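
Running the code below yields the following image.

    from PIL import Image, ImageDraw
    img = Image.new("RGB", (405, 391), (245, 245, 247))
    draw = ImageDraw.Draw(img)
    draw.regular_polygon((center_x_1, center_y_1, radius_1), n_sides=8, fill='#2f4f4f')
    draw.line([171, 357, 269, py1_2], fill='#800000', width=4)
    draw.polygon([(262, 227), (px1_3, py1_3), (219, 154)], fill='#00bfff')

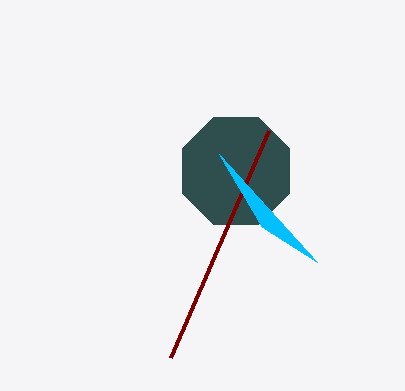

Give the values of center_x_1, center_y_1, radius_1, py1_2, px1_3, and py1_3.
center_x_1 = 236
center_y_1 = 171
radius_1 = 58
py1_2 = 130
px1_3 = 317
py1_3 = 262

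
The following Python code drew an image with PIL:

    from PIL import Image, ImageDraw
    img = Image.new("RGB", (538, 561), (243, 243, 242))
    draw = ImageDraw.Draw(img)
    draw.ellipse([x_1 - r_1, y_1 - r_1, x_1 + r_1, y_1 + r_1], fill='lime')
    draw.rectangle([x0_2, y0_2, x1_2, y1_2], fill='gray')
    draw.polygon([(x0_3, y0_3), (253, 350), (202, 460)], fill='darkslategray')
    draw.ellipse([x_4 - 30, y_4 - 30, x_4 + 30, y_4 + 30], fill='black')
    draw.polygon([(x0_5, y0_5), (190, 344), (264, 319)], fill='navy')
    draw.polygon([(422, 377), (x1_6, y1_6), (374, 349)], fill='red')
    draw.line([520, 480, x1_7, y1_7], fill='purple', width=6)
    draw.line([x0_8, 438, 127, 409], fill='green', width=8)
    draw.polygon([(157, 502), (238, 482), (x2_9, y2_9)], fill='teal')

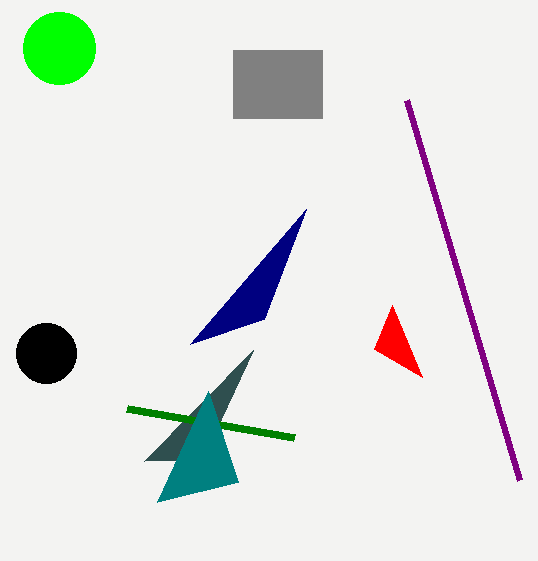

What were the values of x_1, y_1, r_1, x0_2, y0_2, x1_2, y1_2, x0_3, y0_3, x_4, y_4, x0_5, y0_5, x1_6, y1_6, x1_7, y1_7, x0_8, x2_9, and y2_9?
x_1 = 59, y_1 = 48, r_1 = 36, x0_2 = 233, y0_2 = 50, x1_2 = 322, y1_2 = 118, x0_3 = 144, y0_3 = 461, x_4 = 46, y_4 = 353, x0_5 = 306, y0_5 = 209, x1_6 = 392, y1_6 = 305, x1_7 = 407, y1_7 = 100, x0_8 = 294, x2_9 = 208, y2_9 = 391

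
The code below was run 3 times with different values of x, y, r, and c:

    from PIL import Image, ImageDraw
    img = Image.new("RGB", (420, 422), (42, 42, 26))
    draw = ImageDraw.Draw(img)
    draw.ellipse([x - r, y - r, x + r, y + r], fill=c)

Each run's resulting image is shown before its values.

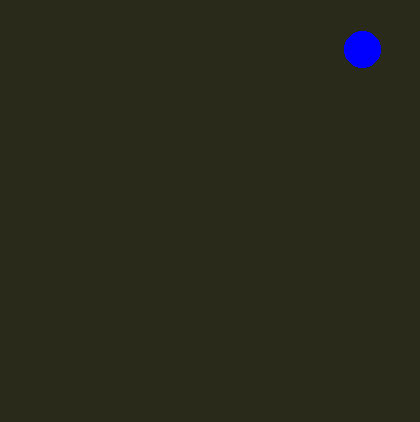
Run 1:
x = 362; y = 49; r = 18; c = 'blue'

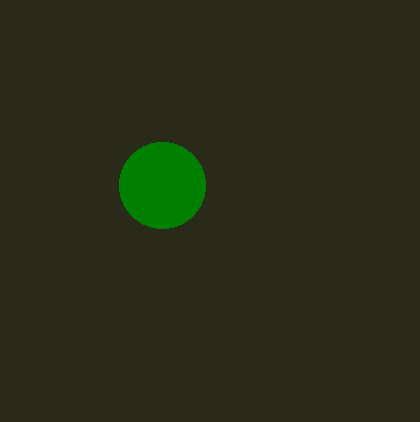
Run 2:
x = 162, y = 185, r = 43, c = 'green'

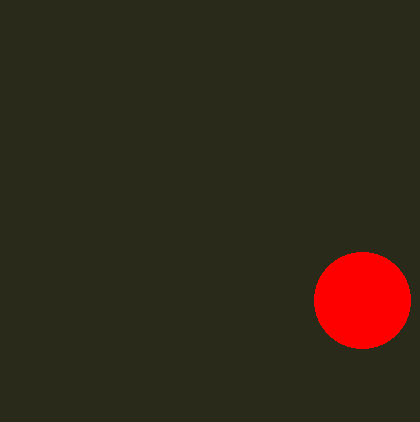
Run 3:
x = 362; y = 300; r = 48; c = 'red'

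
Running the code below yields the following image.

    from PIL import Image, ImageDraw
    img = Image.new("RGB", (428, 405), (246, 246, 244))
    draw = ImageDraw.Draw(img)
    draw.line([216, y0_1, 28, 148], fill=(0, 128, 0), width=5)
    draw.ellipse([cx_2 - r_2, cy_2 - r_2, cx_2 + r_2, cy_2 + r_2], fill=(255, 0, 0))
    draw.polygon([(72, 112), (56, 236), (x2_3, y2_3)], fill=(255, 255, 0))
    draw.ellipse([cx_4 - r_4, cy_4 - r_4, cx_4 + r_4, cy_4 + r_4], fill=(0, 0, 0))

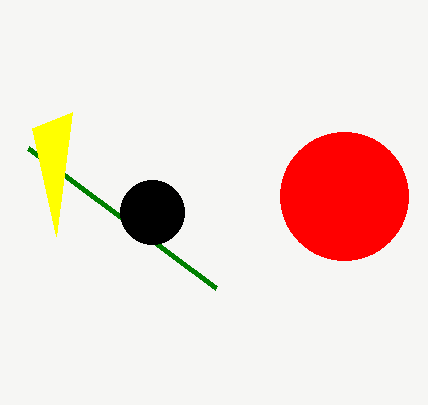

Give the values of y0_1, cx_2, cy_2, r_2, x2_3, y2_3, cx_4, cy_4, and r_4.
y0_1 = 288; cx_2 = 344; cy_2 = 196; r_2 = 64; x2_3 = 32; y2_3 = 128; cx_4 = 152; cy_4 = 212; r_4 = 32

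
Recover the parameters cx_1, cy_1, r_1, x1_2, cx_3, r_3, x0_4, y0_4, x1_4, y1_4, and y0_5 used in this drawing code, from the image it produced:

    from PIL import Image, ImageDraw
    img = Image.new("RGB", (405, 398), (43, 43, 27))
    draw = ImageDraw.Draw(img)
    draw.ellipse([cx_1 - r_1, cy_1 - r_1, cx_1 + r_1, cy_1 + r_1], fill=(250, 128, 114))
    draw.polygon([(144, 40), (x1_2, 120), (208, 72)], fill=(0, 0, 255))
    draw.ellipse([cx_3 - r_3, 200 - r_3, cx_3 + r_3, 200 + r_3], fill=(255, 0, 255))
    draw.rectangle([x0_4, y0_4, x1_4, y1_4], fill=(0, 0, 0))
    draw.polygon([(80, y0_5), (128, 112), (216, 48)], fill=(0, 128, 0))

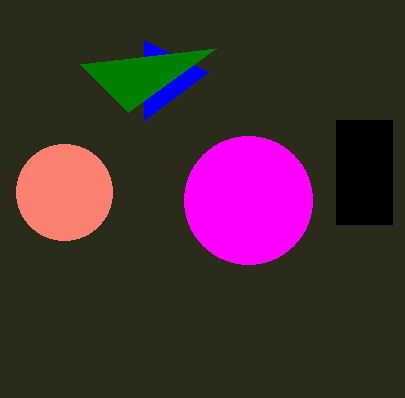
cx_1 = 64
cy_1 = 192
r_1 = 48
x1_2 = 144
cx_3 = 248
r_3 = 64
x0_4 = 336
y0_4 = 120
x1_4 = 392
y1_4 = 224
y0_5 = 64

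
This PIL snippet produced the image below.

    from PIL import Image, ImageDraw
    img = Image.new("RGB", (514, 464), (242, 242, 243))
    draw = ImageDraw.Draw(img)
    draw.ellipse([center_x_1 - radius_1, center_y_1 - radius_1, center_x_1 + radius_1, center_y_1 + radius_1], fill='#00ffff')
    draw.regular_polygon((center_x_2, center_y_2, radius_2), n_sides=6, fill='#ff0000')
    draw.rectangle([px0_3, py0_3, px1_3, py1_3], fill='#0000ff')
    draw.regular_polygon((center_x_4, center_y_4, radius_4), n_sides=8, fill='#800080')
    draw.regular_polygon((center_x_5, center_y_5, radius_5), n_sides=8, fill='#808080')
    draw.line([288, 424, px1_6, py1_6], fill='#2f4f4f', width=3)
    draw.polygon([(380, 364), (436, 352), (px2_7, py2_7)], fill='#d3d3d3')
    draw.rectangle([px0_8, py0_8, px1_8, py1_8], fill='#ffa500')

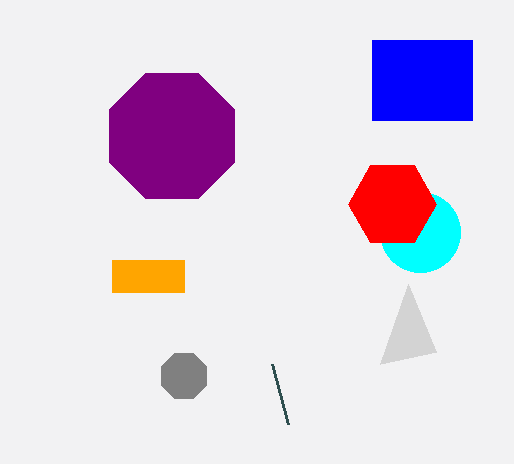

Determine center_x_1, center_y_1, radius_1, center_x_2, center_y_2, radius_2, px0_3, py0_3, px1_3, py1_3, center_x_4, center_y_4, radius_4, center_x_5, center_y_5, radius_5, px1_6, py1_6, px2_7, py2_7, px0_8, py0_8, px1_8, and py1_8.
center_x_1 = 420
center_y_1 = 232
radius_1 = 40
center_x_2 = 392
center_y_2 = 204
radius_2 = 44
px0_3 = 372
py0_3 = 40
px1_3 = 472
py1_3 = 120
center_x_4 = 172
center_y_4 = 136
radius_4 = 68
center_x_5 = 184
center_y_5 = 376
radius_5 = 24
px1_6 = 272
py1_6 = 364
px2_7 = 408
py2_7 = 284
px0_8 = 112
py0_8 = 260
px1_8 = 184
py1_8 = 292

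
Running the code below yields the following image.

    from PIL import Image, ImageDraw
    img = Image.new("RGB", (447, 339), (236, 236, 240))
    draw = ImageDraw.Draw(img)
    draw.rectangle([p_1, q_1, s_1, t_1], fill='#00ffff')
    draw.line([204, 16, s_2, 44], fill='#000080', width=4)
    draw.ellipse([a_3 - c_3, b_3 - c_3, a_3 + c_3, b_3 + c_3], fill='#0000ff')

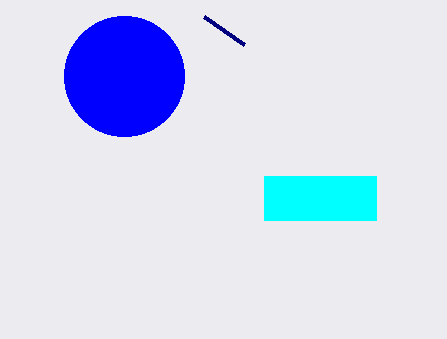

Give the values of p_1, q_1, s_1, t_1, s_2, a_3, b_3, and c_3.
p_1 = 264; q_1 = 176; s_1 = 376; t_1 = 220; s_2 = 244; a_3 = 124; b_3 = 76; c_3 = 60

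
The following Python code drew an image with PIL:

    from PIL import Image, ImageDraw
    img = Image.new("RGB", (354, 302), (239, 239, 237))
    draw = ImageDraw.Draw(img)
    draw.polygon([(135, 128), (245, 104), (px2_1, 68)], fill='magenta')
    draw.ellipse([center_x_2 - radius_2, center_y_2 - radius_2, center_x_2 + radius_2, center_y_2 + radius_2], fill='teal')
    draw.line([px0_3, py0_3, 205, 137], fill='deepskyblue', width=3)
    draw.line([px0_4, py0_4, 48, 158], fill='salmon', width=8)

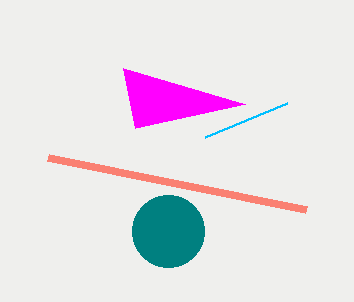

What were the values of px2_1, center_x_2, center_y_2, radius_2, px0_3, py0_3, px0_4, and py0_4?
px2_1 = 123
center_x_2 = 168
center_y_2 = 231
radius_2 = 36
px0_3 = 287
py0_3 = 103
px0_4 = 306
py0_4 = 210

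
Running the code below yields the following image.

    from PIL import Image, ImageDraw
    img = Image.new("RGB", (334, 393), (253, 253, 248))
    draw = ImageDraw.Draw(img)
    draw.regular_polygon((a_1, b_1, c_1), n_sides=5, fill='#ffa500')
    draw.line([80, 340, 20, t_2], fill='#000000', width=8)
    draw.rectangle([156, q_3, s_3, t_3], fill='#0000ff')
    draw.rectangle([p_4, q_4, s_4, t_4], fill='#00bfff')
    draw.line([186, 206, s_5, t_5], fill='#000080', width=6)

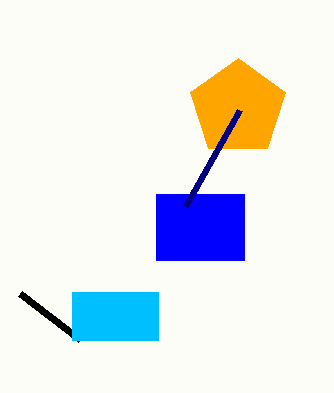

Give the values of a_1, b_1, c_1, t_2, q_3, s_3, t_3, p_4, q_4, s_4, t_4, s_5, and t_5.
a_1 = 238; b_1 = 108; c_1 = 50; t_2 = 294; q_3 = 194; s_3 = 244; t_3 = 260; p_4 = 72; q_4 = 292; s_4 = 158; t_4 = 340; s_5 = 240; t_5 = 110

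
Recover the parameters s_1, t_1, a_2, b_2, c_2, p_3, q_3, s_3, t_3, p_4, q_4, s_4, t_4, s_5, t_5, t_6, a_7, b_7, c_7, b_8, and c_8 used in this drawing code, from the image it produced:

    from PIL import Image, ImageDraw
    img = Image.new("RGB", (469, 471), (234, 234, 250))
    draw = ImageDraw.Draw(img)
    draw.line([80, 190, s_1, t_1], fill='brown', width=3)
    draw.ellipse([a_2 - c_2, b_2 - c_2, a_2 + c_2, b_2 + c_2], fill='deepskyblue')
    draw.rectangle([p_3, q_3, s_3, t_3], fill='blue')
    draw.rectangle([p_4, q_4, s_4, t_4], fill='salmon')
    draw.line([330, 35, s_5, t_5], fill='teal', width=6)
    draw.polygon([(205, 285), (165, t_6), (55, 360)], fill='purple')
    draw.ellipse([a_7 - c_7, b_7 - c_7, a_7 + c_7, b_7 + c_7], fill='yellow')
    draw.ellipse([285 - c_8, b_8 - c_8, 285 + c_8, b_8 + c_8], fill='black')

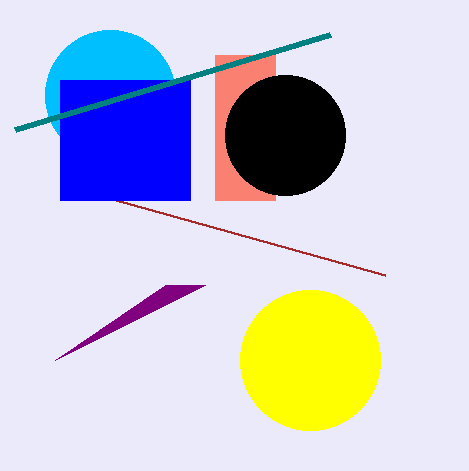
s_1 = 385
t_1 = 275
a_2 = 110
b_2 = 95
c_2 = 65
p_3 = 60
q_3 = 80
s_3 = 190
t_3 = 200
p_4 = 215
q_4 = 55
s_4 = 275
t_4 = 200
s_5 = 15
t_5 = 130
t_6 = 285
a_7 = 310
b_7 = 360
c_7 = 70
b_8 = 135
c_8 = 60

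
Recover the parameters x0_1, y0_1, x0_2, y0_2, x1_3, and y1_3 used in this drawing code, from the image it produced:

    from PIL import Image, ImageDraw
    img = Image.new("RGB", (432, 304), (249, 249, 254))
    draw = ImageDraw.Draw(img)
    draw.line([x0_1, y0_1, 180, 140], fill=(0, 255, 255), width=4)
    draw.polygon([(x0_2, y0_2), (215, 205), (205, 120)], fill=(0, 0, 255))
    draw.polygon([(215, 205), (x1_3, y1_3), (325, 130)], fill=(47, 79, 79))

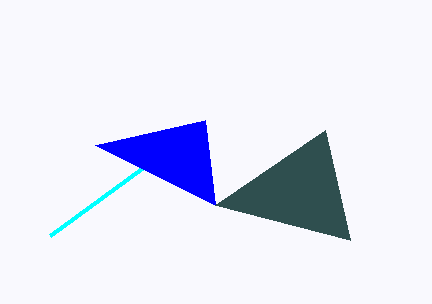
x0_1 = 50, y0_1 = 235, x0_2 = 95, y0_2 = 145, x1_3 = 350, y1_3 = 240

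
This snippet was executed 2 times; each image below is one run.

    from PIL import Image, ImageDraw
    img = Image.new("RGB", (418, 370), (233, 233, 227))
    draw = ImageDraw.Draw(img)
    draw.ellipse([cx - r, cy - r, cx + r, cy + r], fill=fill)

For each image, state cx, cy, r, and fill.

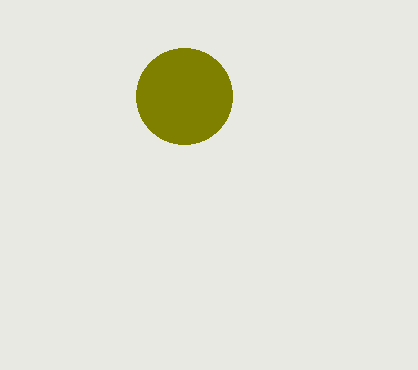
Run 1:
cx = 184; cy = 96; r = 48; fill = 'olive'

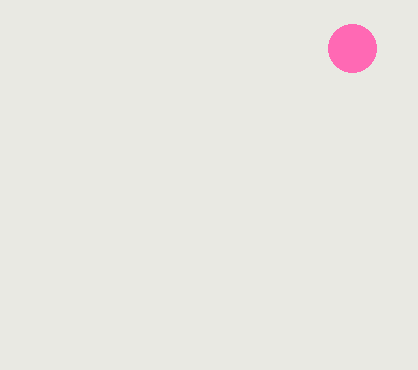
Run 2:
cx = 352
cy = 48
r = 24
fill = 'hotpink'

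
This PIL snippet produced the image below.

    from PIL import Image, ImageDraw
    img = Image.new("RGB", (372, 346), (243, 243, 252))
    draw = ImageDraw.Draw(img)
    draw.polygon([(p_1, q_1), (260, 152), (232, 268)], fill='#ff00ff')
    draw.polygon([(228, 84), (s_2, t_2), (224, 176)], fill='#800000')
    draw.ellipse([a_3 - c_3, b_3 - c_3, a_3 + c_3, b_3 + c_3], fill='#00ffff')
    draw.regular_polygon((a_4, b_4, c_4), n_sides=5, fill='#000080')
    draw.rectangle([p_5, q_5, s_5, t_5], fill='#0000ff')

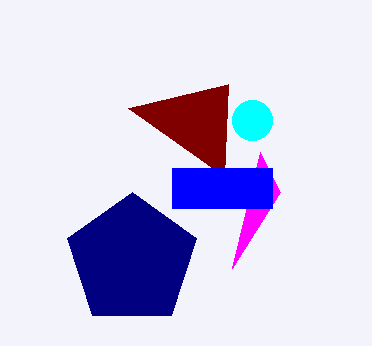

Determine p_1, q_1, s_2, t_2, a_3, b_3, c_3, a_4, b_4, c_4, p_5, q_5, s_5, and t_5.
p_1 = 280
q_1 = 192
s_2 = 128
t_2 = 108
a_3 = 252
b_3 = 120
c_3 = 20
a_4 = 132
b_4 = 260
c_4 = 68
p_5 = 172
q_5 = 168
s_5 = 272
t_5 = 208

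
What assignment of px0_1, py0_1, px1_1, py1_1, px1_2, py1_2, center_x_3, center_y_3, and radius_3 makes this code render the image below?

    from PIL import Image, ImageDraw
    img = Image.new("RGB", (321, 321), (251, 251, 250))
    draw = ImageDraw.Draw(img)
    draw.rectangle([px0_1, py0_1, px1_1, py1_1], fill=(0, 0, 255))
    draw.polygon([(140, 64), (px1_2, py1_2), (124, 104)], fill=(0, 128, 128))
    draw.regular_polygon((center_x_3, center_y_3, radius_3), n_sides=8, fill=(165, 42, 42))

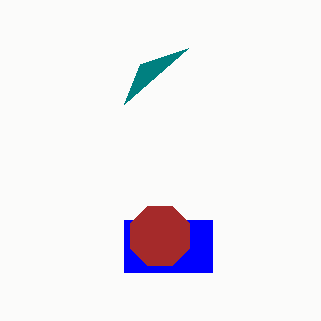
px0_1 = 124; py0_1 = 220; px1_1 = 212; py1_1 = 272; px1_2 = 188; py1_2 = 48; center_x_3 = 160; center_y_3 = 236; radius_3 = 32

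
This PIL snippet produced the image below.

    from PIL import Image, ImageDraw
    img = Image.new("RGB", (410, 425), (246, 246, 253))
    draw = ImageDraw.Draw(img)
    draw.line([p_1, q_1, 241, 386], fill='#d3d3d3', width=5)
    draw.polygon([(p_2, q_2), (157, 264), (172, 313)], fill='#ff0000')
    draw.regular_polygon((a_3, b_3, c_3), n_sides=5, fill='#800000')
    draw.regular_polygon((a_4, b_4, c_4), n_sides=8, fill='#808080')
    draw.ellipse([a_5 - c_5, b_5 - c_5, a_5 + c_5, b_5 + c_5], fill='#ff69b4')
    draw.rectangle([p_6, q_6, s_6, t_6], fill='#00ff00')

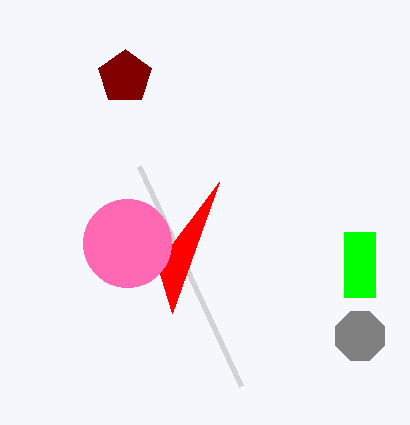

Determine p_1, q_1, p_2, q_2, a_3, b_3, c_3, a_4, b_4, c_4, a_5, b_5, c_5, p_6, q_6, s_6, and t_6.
p_1 = 139
q_1 = 166
p_2 = 219
q_2 = 182
a_3 = 125
b_3 = 77
c_3 = 28
a_4 = 360
b_4 = 336
c_4 = 26
a_5 = 127
b_5 = 243
c_5 = 44
p_6 = 344
q_6 = 232
s_6 = 375
t_6 = 297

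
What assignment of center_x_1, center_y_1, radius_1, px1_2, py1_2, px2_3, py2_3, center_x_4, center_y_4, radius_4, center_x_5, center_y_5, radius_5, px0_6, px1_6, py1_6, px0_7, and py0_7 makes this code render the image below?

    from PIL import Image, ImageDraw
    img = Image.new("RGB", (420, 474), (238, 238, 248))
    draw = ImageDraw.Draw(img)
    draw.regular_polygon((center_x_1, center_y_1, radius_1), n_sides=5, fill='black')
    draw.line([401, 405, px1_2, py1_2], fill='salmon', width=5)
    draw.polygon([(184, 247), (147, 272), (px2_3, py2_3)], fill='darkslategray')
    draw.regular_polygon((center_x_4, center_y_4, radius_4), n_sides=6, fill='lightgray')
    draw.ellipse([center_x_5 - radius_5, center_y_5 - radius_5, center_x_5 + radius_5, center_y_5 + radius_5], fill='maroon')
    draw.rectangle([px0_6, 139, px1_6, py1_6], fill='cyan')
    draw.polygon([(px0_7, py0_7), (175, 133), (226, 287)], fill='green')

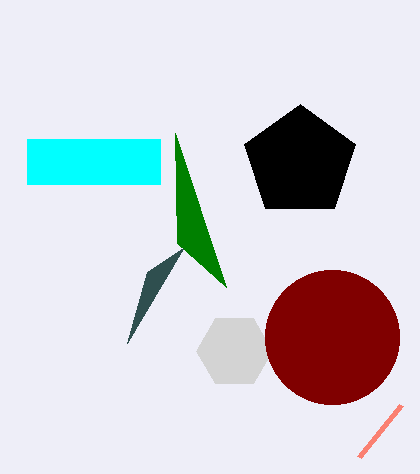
center_x_1 = 300; center_y_1 = 162; radius_1 = 58; px1_2 = 359; py1_2 = 457; px2_3 = 127; py2_3 = 343; center_x_4 = 234; center_y_4 = 351; radius_4 = 38; center_x_5 = 332; center_y_5 = 337; radius_5 = 67; px0_6 = 27; px1_6 = 160; py1_6 = 184; px0_7 = 177; py0_7 = 243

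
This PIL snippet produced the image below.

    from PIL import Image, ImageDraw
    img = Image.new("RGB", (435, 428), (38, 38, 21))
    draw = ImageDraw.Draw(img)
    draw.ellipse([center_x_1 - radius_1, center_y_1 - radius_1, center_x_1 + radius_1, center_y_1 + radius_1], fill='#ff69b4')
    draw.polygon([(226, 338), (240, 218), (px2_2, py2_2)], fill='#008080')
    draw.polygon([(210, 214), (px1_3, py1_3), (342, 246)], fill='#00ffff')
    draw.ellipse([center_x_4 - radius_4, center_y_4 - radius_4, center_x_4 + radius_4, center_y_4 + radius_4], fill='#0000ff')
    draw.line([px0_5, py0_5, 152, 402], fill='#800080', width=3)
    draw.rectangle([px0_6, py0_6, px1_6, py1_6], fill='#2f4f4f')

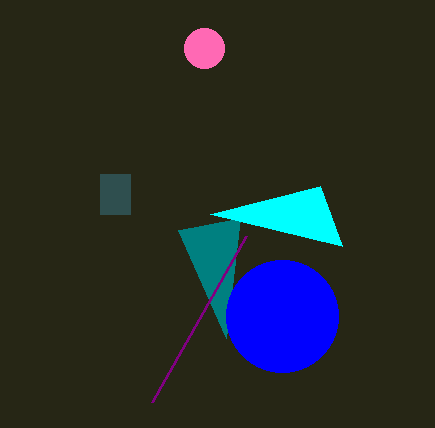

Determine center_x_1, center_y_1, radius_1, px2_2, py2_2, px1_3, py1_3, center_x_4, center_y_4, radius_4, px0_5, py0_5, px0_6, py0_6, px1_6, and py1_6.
center_x_1 = 204; center_y_1 = 48; radius_1 = 20; px2_2 = 178; py2_2 = 230; px1_3 = 320; py1_3 = 186; center_x_4 = 282; center_y_4 = 316; radius_4 = 56; px0_5 = 246; py0_5 = 236; px0_6 = 100; py0_6 = 174; px1_6 = 130; py1_6 = 214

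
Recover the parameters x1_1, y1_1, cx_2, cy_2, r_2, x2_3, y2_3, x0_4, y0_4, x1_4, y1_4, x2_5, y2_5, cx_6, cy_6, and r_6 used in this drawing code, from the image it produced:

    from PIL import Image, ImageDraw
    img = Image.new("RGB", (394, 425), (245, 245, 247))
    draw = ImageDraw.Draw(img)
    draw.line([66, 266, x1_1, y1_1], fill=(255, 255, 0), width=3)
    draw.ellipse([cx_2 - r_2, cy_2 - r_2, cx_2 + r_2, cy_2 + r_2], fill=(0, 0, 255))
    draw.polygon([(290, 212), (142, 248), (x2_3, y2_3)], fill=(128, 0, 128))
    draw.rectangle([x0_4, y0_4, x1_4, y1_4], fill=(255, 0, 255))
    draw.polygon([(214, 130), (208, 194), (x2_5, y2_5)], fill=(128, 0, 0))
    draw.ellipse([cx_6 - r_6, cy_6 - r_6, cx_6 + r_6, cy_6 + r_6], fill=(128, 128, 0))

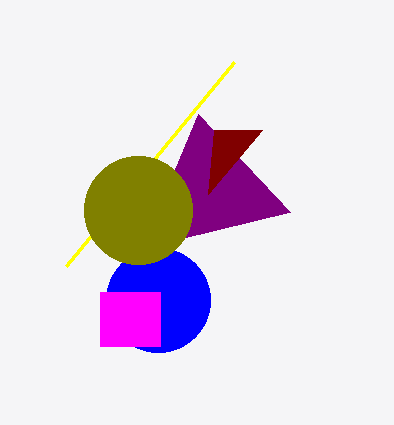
x1_1 = 234; y1_1 = 62; cx_2 = 158; cy_2 = 300; r_2 = 52; x2_3 = 198; y2_3 = 114; x0_4 = 100; y0_4 = 292; x1_4 = 160; y1_4 = 346; x2_5 = 262; y2_5 = 130; cx_6 = 138; cy_6 = 210; r_6 = 54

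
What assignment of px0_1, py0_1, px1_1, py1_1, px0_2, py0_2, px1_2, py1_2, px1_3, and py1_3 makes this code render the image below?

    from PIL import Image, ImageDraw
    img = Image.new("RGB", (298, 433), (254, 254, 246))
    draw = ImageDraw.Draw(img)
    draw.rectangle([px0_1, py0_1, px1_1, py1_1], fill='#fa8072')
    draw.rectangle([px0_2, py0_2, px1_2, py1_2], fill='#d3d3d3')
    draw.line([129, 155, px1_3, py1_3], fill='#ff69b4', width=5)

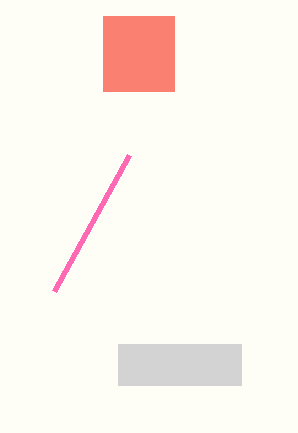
px0_1 = 103
py0_1 = 16
px1_1 = 174
py1_1 = 91
px0_2 = 118
py0_2 = 344
px1_2 = 241
py1_2 = 385
px1_3 = 54
py1_3 = 291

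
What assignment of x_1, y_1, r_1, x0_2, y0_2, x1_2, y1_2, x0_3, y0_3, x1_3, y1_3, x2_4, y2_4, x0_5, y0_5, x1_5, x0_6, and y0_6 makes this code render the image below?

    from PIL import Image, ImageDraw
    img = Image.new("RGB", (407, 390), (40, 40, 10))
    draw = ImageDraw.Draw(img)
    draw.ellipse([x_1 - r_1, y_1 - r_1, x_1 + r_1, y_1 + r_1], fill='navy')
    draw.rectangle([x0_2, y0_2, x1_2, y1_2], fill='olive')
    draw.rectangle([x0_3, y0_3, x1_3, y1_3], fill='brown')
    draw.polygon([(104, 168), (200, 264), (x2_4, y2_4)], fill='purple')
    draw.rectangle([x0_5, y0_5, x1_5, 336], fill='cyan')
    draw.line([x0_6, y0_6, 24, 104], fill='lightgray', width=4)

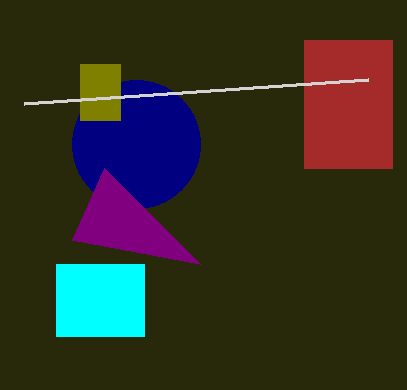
x_1 = 136, y_1 = 144, r_1 = 64, x0_2 = 80, y0_2 = 64, x1_2 = 120, y1_2 = 120, x0_3 = 304, y0_3 = 40, x1_3 = 392, y1_3 = 168, x2_4 = 72, y2_4 = 240, x0_5 = 56, y0_5 = 264, x1_5 = 144, x0_6 = 368, y0_6 = 80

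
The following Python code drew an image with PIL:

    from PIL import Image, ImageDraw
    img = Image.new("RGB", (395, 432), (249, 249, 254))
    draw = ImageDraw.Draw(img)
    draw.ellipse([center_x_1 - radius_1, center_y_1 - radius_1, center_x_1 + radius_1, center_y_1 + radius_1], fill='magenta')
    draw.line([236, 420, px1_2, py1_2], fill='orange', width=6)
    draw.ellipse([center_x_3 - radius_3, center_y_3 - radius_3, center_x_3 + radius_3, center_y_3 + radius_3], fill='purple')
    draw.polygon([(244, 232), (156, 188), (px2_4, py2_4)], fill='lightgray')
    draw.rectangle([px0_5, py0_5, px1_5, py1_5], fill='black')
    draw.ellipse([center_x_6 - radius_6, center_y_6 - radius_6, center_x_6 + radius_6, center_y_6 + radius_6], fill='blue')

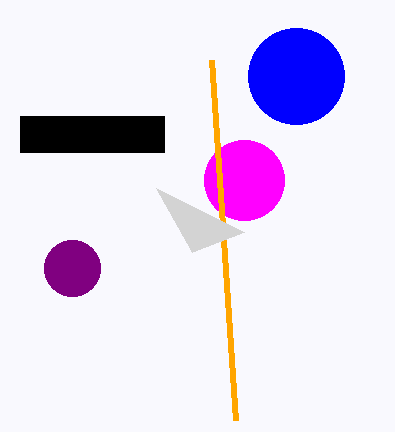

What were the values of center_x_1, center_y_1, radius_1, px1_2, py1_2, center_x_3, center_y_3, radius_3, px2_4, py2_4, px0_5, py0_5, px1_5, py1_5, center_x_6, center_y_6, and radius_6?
center_x_1 = 244; center_y_1 = 180; radius_1 = 40; px1_2 = 212; py1_2 = 60; center_x_3 = 72; center_y_3 = 268; radius_3 = 28; px2_4 = 192; py2_4 = 252; px0_5 = 20; py0_5 = 116; px1_5 = 164; py1_5 = 152; center_x_6 = 296; center_y_6 = 76; radius_6 = 48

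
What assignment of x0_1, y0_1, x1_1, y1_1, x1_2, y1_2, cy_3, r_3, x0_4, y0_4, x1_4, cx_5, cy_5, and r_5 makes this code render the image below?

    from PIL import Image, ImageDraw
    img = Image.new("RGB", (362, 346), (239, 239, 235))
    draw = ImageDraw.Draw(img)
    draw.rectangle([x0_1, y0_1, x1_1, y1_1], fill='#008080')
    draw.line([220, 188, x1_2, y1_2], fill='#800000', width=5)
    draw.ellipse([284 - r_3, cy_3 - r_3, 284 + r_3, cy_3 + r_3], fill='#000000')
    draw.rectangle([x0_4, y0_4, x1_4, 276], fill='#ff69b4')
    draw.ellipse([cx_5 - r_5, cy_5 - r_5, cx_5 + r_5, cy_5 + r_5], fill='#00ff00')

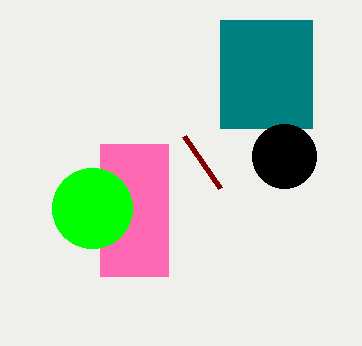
x0_1 = 220; y0_1 = 20; x1_1 = 312; y1_1 = 128; x1_2 = 184; y1_2 = 136; cy_3 = 156; r_3 = 32; x0_4 = 100; y0_4 = 144; x1_4 = 168; cx_5 = 92; cy_5 = 208; r_5 = 40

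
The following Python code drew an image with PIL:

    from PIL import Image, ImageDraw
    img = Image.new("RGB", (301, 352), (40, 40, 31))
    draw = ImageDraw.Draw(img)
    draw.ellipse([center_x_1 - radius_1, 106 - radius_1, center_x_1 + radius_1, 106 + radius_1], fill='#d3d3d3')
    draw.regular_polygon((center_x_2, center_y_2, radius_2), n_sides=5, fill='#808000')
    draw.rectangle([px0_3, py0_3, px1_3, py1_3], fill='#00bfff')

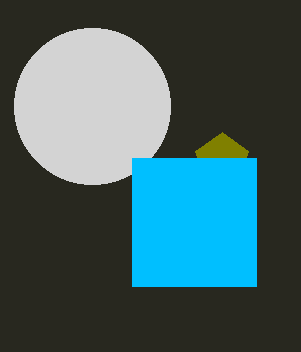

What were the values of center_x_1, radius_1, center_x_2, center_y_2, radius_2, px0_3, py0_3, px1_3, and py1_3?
center_x_1 = 92
radius_1 = 78
center_x_2 = 222
center_y_2 = 160
radius_2 = 28
px0_3 = 132
py0_3 = 158
px1_3 = 256
py1_3 = 286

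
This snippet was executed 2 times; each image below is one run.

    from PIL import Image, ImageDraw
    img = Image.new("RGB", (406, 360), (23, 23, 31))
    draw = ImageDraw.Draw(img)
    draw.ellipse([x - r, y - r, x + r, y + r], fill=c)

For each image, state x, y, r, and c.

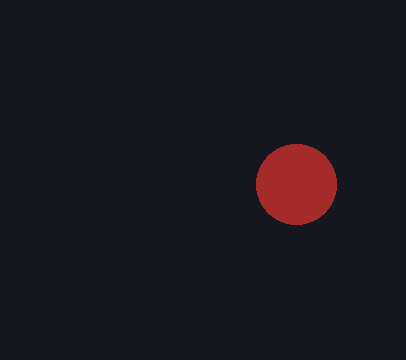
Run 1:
x = 296
y = 184
r = 40
c = 'brown'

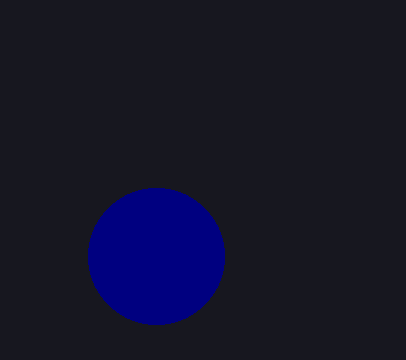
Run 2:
x = 156; y = 256; r = 68; c = 'navy'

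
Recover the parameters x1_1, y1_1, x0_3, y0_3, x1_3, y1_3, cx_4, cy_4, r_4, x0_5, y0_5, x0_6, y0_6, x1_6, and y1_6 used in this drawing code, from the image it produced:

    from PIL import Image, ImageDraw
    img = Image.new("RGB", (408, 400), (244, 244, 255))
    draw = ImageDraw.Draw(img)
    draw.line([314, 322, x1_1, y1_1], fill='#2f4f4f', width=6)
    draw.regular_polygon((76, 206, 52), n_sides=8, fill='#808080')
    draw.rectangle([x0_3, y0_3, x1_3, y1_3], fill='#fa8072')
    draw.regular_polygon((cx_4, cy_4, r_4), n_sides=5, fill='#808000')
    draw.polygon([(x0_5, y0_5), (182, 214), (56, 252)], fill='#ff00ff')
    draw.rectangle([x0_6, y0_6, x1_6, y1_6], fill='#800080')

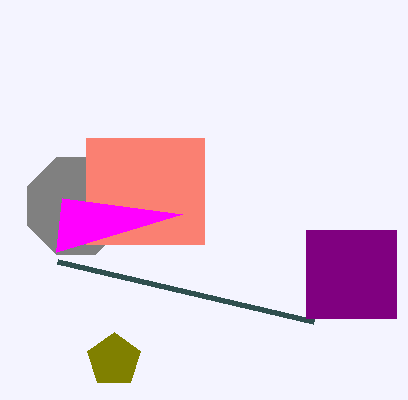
x1_1 = 58
y1_1 = 262
x0_3 = 86
y0_3 = 138
x1_3 = 204
y1_3 = 244
cx_4 = 114
cy_4 = 360
r_4 = 28
x0_5 = 62
y0_5 = 198
x0_6 = 306
y0_6 = 230
x1_6 = 396
y1_6 = 318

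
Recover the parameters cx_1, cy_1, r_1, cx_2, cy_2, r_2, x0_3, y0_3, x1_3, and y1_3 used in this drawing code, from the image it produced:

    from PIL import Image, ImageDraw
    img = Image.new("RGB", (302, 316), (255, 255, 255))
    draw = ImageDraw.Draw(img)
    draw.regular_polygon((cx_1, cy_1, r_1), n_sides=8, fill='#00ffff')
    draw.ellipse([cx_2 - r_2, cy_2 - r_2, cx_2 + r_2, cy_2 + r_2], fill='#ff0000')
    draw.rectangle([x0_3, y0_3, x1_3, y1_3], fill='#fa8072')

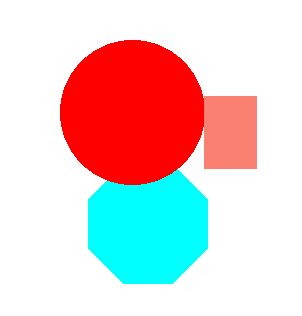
cx_1 = 148, cy_1 = 224, r_1 = 64, cx_2 = 132, cy_2 = 112, r_2 = 72, x0_3 = 204, y0_3 = 96, x1_3 = 256, y1_3 = 168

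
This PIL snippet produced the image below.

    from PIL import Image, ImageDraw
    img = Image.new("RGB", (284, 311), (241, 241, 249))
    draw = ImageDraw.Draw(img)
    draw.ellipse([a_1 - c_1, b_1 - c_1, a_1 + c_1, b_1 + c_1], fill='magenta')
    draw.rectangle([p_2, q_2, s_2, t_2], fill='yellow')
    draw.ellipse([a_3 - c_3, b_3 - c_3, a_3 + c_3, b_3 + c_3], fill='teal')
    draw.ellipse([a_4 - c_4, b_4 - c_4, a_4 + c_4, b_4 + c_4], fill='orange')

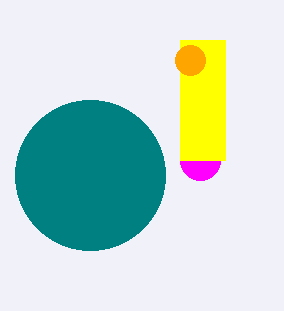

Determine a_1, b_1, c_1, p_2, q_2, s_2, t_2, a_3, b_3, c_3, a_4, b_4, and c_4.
a_1 = 200, b_1 = 160, c_1 = 20, p_2 = 180, q_2 = 40, s_2 = 225, t_2 = 160, a_3 = 90, b_3 = 175, c_3 = 75, a_4 = 190, b_4 = 60, c_4 = 15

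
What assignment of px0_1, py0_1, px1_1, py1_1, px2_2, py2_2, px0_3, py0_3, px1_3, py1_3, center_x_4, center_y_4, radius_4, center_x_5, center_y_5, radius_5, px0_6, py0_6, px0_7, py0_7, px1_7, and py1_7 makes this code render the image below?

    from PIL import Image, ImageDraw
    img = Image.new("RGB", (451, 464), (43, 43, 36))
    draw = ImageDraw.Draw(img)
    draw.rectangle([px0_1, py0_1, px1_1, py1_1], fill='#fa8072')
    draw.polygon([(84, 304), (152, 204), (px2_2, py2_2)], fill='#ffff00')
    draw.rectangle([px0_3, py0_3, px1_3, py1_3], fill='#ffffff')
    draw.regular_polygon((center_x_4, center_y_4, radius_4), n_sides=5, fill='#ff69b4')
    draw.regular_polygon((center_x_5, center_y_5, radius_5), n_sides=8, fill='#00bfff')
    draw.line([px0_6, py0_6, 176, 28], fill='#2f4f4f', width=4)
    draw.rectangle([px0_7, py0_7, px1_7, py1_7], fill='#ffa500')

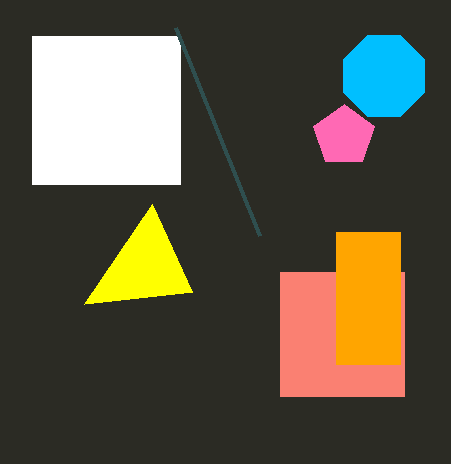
px0_1 = 280; py0_1 = 272; px1_1 = 404; py1_1 = 396; px2_2 = 192; py2_2 = 292; px0_3 = 32; py0_3 = 36; px1_3 = 180; py1_3 = 184; center_x_4 = 344; center_y_4 = 136; radius_4 = 32; center_x_5 = 384; center_y_5 = 76; radius_5 = 44; px0_6 = 260; py0_6 = 236; px0_7 = 336; py0_7 = 232; px1_7 = 400; py1_7 = 364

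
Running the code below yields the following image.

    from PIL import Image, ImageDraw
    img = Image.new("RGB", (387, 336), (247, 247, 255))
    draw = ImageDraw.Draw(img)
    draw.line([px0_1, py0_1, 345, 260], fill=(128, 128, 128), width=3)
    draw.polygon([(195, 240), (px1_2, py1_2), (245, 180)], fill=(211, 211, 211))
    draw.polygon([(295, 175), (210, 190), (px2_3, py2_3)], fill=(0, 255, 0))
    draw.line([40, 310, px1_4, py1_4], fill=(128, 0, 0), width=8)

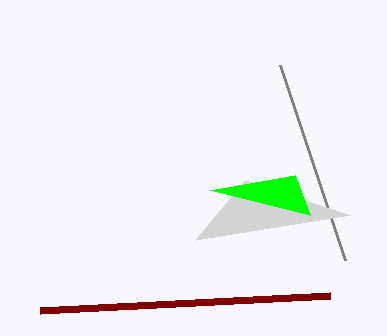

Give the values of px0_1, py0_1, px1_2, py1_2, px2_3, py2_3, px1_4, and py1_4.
px0_1 = 280; py0_1 = 65; px1_2 = 350; py1_2 = 215; px2_3 = 310; py2_3 = 215; px1_4 = 330; py1_4 = 295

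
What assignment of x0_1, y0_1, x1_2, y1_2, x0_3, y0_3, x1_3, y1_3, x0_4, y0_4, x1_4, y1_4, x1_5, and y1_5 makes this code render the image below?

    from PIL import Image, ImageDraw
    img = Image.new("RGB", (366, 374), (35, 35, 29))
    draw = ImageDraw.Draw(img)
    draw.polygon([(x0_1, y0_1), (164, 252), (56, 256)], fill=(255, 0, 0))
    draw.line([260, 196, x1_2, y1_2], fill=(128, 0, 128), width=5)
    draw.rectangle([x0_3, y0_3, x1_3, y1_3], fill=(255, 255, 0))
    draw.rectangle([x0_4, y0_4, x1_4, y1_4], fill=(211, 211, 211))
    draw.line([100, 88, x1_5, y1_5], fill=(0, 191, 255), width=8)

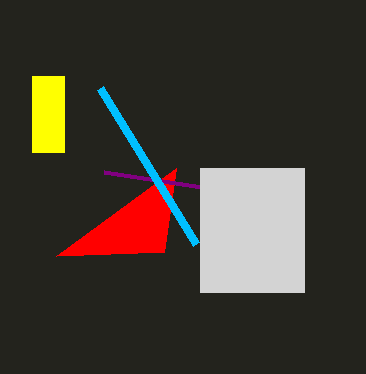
x0_1 = 176, y0_1 = 168, x1_2 = 104, y1_2 = 172, x0_3 = 32, y0_3 = 76, x1_3 = 64, y1_3 = 152, x0_4 = 200, y0_4 = 168, x1_4 = 304, y1_4 = 292, x1_5 = 196, y1_5 = 244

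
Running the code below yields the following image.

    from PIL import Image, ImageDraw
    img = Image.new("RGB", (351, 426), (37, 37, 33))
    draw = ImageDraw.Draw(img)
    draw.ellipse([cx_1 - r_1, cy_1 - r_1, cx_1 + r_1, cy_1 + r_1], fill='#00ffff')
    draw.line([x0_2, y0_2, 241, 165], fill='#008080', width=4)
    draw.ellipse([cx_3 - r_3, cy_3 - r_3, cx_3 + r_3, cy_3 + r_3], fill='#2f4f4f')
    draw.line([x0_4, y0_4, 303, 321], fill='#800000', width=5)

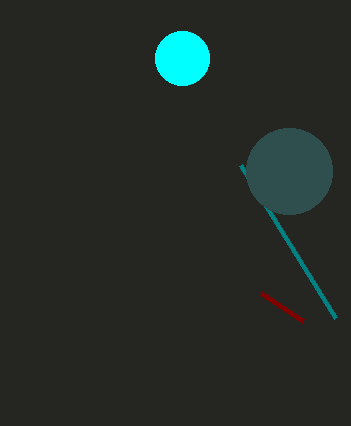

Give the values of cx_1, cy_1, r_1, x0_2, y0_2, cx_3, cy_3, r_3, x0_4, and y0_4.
cx_1 = 182
cy_1 = 58
r_1 = 27
x0_2 = 336
y0_2 = 318
cx_3 = 289
cy_3 = 171
r_3 = 43
x0_4 = 261
y0_4 = 293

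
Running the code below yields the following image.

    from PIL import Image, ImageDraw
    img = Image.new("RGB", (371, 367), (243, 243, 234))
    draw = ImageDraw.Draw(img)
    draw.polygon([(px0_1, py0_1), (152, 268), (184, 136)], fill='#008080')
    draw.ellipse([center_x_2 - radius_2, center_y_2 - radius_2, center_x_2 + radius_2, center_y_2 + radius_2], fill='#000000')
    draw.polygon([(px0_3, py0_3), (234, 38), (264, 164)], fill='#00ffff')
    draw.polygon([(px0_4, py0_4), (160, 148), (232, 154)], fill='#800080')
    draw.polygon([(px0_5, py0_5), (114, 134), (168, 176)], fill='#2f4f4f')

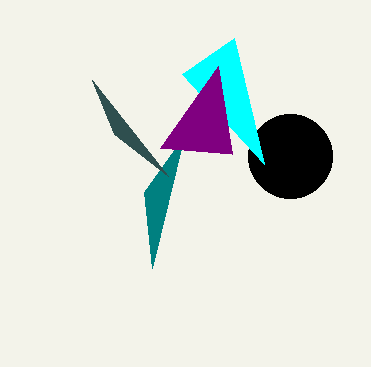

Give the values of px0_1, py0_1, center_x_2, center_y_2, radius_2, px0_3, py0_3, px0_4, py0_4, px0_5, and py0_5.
px0_1 = 144, py0_1 = 192, center_x_2 = 290, center_y_2 = 156, radius_2 = 42, px0_3 = 182, py0_3 = 74, px0_4 = 218, py0_4 = 66, px0_5 = 92, py0_5 = 80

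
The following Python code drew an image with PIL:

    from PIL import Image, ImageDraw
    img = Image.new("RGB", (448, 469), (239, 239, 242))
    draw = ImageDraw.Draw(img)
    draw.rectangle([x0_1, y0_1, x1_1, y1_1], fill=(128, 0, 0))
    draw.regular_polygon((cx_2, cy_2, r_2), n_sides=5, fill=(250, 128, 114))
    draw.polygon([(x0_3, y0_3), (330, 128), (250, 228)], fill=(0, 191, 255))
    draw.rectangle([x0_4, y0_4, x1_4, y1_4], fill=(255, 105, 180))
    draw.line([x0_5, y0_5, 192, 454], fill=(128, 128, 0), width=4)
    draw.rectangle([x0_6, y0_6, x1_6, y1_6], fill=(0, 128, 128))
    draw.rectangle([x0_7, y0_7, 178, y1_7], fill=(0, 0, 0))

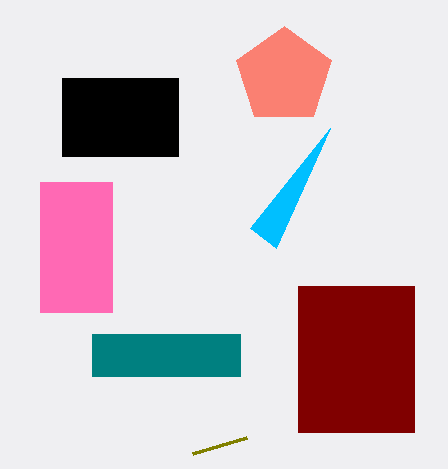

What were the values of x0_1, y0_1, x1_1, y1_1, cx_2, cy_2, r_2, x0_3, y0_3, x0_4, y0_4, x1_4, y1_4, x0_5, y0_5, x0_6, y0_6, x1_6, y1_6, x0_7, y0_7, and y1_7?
x0_1 = 298, y0_1 = 286, x1_1 = 414, y1_1 = 432, cx_2 = 284, cy_2 = 76, r_2 = 50, x0_3 = 276, y0_3 = 248, x0_4 = 40, y0_4 = 182, x1_4 = 112, y1_4 = 312, x0_5 = 246, y0_5 = 438, x0_6 = 92, y0_6 = 334, x1_6 = 240, y1_6 = 376, x0_7 = 62, y0_7 = 78, y1_7 = 156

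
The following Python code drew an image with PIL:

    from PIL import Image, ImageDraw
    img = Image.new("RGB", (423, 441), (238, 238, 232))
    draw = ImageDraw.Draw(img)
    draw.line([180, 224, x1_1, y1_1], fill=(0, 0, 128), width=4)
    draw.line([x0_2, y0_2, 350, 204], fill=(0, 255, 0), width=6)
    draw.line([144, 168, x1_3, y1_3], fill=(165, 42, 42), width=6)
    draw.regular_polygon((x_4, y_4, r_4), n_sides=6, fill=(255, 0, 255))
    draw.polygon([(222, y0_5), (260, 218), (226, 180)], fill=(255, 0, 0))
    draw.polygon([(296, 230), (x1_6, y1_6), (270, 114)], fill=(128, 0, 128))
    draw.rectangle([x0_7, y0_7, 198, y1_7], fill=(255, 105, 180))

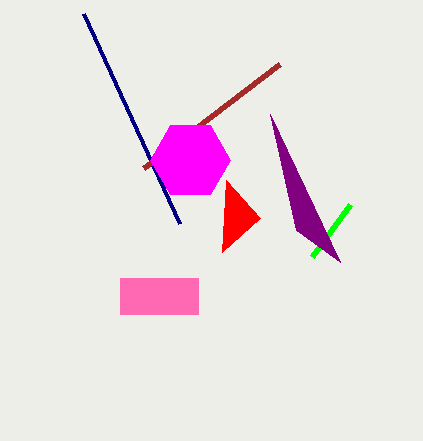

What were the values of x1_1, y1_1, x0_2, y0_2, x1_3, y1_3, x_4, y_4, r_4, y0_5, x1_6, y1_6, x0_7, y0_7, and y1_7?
x1_1 = 84; y1_1 = 14; x0_2 = 312; y0_2 = 256; x1_3 = 280; y1_3 = 64; x_4 = 190; y_4 = 160; r_4 = 40; y0_5 = 252; x1_6 = 340; y1_6 = 262; x0_7 = 120; y0_7 = 278; y1_7 = 314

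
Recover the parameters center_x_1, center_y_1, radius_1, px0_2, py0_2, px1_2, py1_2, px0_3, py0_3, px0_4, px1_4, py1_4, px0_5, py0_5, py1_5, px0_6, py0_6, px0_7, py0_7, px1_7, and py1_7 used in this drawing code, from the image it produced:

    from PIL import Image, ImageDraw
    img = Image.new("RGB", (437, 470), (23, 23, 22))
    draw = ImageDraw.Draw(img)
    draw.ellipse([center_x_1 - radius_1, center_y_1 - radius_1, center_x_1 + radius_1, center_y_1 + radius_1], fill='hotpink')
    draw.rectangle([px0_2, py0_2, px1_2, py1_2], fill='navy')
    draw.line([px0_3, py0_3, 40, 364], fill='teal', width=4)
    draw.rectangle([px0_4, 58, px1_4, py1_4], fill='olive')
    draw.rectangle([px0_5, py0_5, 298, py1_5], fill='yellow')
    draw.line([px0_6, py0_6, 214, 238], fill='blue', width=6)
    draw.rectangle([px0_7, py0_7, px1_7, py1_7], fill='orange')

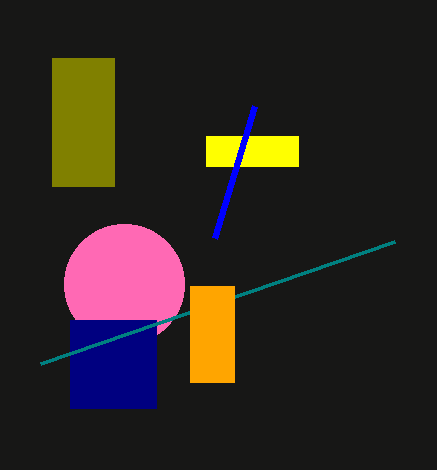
center_x_1 = 124
center_y_1 = 284
radius_1 = 60
px0_2 = 70
py0_2 = 320
px1_2 = 156
py1_2 = 408
px0_3 = 394
py0_3 = 242
px0_4 = 52
px1_4 = 114
py1_4 = 186
px0_5 = 206
py0_5 = 136
py1_5 = 166
px0_6 = 254
py0_6 = 106
px0_7 = 190
py0_7 = 286
px1_7 = 234
py1_7 = 382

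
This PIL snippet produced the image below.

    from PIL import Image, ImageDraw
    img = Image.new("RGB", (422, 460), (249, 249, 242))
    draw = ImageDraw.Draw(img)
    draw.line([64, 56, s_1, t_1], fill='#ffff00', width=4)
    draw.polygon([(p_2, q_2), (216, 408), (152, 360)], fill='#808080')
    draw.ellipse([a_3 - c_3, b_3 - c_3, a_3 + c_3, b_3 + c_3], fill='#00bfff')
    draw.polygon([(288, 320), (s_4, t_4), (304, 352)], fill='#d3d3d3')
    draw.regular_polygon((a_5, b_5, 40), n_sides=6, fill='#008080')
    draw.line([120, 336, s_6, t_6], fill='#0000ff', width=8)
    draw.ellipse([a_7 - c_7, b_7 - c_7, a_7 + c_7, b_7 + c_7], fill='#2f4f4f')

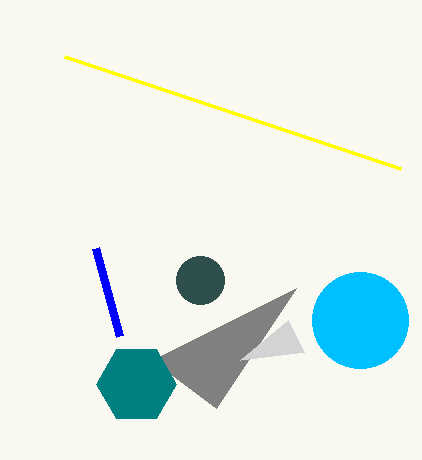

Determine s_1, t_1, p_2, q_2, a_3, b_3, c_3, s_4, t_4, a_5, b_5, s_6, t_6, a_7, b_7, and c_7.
s_1 = 400, t_1 = 168, p_2 = 296, q_2 = 288, a_3 = 360, b_3 = 320, c_3 = 48, s_4 = 240, t_4 = 360, a_5 = 136, b_5 = 384, s_6 = 96, t_6 = 248, a_7 = 200, b_7 = 280, c_7 = 24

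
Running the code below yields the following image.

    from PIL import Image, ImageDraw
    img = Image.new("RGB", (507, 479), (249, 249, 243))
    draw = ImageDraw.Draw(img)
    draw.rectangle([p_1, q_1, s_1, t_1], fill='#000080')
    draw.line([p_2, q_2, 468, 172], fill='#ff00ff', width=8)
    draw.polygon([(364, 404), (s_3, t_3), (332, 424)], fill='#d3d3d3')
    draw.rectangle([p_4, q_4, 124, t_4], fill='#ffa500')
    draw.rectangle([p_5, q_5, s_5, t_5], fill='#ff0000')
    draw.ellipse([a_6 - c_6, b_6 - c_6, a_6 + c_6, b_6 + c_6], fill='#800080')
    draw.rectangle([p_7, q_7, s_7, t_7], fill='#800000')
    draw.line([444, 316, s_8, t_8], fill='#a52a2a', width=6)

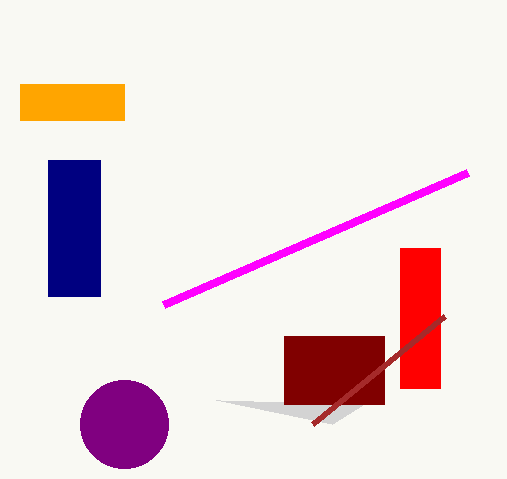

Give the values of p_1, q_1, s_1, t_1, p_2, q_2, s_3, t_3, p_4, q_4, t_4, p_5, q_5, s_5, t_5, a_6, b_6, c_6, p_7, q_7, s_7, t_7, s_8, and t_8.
p_1 = 48; q_1 = 160; s_1 = 100; t_1 = 296; p_2 = 164; q_2 = 304; s_3 = 216; t_3 = 400; p_4 = 20; q_4 = 84; t_4 = 120; p_5 = 400; q_5 = 248; s_5 = 440; t_5 = 388; a_6 = 124; b_6 = 424; c_6 = 44; p_7 = 284; q_7 = 336; s_7 = 384; t_7 = 404; s_8 = 312; t_8 = 424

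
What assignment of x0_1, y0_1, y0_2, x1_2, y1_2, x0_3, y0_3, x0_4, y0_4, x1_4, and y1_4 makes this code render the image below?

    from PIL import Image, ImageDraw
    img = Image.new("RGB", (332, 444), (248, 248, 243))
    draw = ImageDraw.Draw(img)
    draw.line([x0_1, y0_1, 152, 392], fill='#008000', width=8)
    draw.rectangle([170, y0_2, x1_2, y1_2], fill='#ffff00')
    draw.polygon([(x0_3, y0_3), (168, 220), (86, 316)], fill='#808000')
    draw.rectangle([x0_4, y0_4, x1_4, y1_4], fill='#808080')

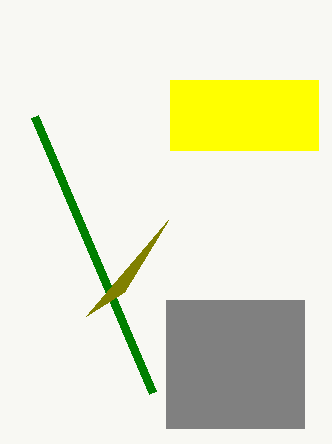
x0_1 = 34, y0_1 = 116, y0_2 = 80, x1_2 = 318, y1_2 = 150, x0_3 = 124, y0_3 = 292, x0_4 = 166, y0_4 = 300, x1_4 = 304, y1_4 = 428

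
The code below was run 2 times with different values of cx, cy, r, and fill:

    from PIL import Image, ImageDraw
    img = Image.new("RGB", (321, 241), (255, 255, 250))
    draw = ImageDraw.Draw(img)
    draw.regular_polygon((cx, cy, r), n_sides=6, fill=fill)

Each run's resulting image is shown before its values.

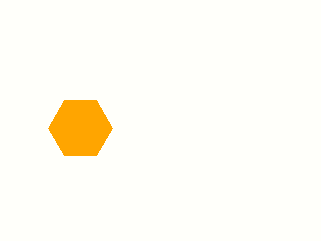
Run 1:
cx = 80
cy = 128
r = 32
fill = 'orange'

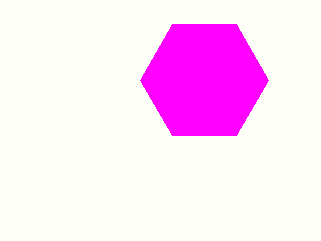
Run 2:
cx = 204
cy = 80
r = 64
fill = 'magenta'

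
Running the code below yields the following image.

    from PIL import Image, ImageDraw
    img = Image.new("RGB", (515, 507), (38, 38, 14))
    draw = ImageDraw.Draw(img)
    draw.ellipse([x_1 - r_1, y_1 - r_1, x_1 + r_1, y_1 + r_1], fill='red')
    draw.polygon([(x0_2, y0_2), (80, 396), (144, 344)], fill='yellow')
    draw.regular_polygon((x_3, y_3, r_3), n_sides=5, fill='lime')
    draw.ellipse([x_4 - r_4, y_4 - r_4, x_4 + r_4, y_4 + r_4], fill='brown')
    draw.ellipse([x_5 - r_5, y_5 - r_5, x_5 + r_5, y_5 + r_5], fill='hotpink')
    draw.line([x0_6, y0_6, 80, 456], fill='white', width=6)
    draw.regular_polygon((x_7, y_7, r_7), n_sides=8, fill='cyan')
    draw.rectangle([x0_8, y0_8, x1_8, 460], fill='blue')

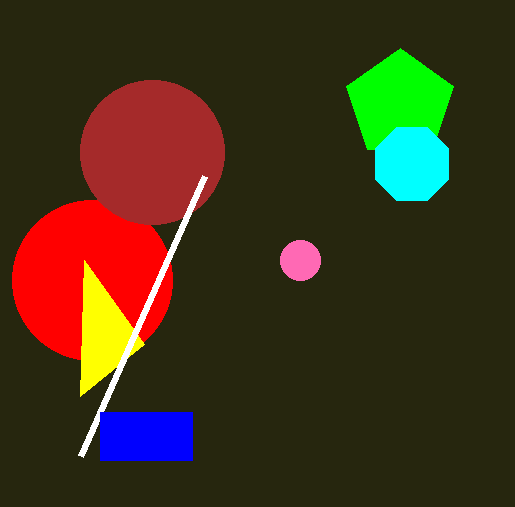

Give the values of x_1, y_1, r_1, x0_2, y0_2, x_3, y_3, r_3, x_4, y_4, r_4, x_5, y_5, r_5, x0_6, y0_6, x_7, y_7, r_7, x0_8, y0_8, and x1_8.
x_1 = 92; y_1 = 280; r_1 = 80; x0_2 = 84; y0_2 = 260; x_3 = 400; y_3 = 104; r_3 = 56; x_4 = 152; y_4 = 152; r_4 = 72; x_5 = 300; y_5 = 260; r_5 = 20; x0_6 = 204; y0_6 = 176; x_7 = 412; y_7 = 164; r_7 = 40; x0_8 = 100; y0_8 = 412; x1_8 = 192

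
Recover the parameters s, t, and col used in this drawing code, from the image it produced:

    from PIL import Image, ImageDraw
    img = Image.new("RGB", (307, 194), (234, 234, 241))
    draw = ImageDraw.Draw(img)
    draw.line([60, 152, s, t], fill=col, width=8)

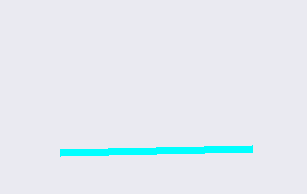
s = 252, t = 148, col = 'cyan'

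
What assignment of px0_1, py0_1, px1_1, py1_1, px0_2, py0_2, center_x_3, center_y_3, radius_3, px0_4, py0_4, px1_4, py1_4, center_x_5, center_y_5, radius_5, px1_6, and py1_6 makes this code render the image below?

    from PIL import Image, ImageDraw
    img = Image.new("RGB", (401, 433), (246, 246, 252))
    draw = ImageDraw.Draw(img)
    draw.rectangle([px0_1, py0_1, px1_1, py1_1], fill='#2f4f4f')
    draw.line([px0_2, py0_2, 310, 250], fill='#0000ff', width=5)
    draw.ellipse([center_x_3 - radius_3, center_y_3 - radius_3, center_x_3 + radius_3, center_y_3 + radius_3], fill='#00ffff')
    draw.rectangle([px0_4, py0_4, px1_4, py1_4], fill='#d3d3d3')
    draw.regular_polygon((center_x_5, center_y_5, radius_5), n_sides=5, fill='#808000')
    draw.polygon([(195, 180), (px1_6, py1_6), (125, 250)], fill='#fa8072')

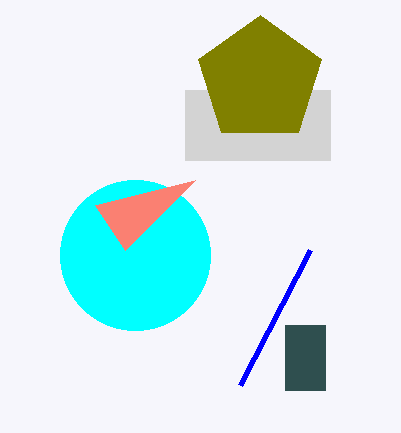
px0_1 = 285
py0_1 = 325
px1_1 = 325
py1_1 = 390
px0_2 = 240
py0_2 = 385
center_x_3 = 135
center_y_3 = 255
radius_3 = 75
px0_4 = 185
py0_4 = 90
px1_4 = 330
py1_4 = 160
center_x_5 = 260
center_y_5 = 80
radius_5 = 65
px1_6 = 95
py1_6 = 205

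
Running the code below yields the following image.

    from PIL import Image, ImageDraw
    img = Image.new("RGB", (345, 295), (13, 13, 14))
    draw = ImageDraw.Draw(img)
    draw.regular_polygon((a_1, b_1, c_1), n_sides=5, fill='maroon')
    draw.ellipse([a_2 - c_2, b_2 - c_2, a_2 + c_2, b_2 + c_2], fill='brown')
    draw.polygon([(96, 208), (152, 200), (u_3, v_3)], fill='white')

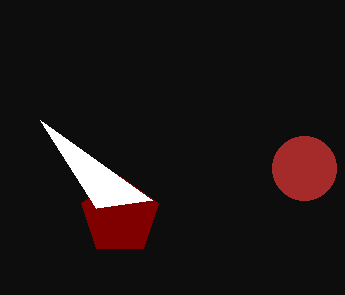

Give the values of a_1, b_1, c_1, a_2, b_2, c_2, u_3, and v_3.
a_1 = 120, b_1 = 216, c_1 = 40, a_2 = 304, b_2 = 168, c_2 = 32, u_3 = 40, v_3 = 120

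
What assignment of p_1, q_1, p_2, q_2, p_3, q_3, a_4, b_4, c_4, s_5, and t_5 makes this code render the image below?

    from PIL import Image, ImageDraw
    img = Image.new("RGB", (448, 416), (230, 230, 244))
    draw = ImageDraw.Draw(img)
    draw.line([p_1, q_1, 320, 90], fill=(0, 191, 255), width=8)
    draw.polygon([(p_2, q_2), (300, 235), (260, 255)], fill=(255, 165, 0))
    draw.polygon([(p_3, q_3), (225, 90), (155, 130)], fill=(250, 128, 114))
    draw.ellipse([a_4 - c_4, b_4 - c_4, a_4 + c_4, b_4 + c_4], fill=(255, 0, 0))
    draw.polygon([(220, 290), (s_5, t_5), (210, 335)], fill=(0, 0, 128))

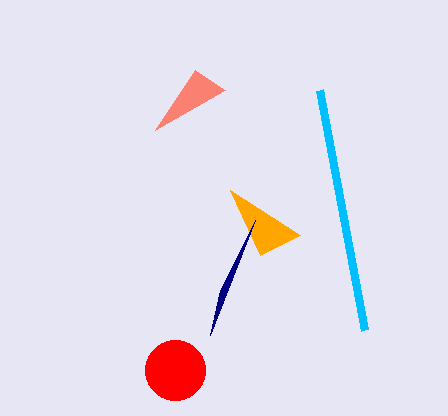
p_1 = 365, q_1 = 330, p_2 = 230, q_2 = 190, p_3 = 195, q_3 = 70, a_4 = 175, b_4 = 370, c_4 = 30, s_5 = 255, t_5 = 220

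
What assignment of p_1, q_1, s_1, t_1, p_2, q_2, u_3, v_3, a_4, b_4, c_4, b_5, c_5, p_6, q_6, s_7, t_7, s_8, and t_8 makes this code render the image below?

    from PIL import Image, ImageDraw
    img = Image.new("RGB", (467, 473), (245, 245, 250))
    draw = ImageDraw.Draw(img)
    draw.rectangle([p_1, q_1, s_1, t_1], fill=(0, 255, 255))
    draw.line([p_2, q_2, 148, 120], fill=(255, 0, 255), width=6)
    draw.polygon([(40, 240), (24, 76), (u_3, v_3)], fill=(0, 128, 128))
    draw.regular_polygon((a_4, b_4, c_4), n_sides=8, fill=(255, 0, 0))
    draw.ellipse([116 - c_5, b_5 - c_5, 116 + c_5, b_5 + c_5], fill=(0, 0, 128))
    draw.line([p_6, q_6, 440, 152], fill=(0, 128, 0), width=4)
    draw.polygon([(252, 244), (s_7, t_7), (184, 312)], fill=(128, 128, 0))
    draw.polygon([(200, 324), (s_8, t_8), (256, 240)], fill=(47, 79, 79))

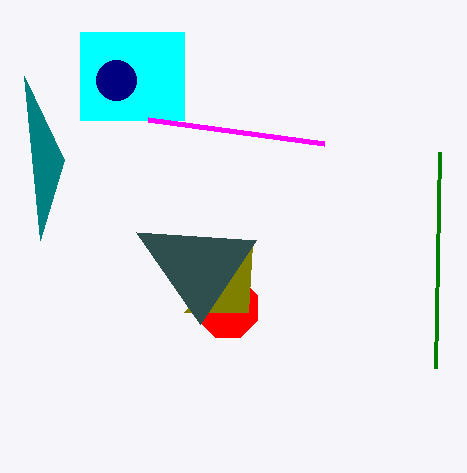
p_1 = 80
q_1 = 32
s_1 = 184
t_1 = 120
p_2 = 324
q_2 = 144
u_3 = 64
v_3 = 160
a_4 = 228
b_4 = 308
c_4 = 32
b_5 = 80
c_5 = 20
p_6 = 436
q_6 = 368
s_7 = 248
t_7 = 312
s_8 = 136
t_8 = 232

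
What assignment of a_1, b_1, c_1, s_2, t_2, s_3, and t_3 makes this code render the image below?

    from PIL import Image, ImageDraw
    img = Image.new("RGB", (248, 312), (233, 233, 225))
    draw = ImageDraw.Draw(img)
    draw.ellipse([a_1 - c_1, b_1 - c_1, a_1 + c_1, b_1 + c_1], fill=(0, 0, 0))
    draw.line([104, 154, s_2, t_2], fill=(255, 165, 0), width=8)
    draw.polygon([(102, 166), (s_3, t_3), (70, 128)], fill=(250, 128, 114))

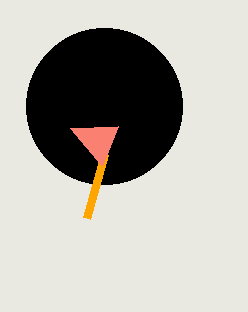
a_1 = 104
b_1 = 106
c_1 = 78
s_2 = 86
t_2 = 218
s_3 = 118
t_3 = 126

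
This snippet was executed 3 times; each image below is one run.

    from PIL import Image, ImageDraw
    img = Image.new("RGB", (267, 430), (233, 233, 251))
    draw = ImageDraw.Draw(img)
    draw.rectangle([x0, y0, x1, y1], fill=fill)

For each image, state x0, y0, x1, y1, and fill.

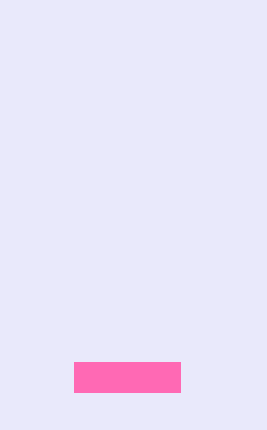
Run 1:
x0 = 74; y0 = 362; x1 = 180; y1 = 392; fill = 'hotpink'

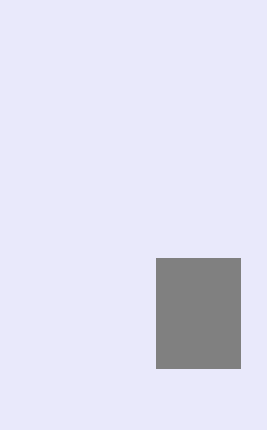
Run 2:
x0 = 156; y0 = 258; x1 = 240; y1 = 368; fill = 'gray'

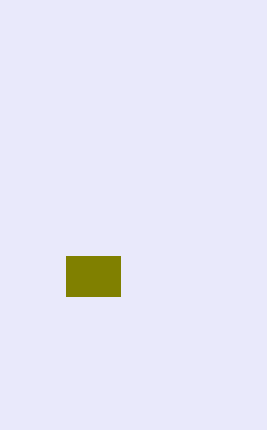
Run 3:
x0 = 66
y0 = 256
x1 = 120
y1 = 296
fill = 'olive'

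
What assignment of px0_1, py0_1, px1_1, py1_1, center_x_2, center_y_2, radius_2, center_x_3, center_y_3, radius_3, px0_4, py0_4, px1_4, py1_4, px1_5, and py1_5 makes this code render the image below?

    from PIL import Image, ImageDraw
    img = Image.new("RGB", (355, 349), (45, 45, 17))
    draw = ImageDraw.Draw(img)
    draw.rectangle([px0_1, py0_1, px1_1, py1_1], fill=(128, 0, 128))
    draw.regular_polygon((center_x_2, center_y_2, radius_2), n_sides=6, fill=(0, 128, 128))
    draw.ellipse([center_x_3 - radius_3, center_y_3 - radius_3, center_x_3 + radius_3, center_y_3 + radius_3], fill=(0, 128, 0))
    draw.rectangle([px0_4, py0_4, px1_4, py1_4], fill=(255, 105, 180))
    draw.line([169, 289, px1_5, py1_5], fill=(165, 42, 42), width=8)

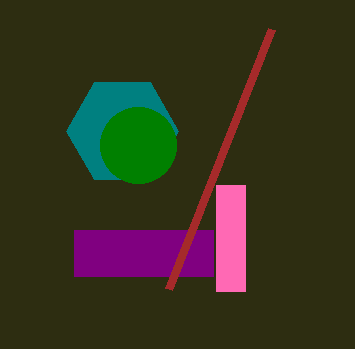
px0_1 = 74, py0_1 = 230, px1_1 = 213, py1_1 = 276, center_x_2 = 122, center_y_2 = 131, radius_2 = 56, center_x_3 = 138, center_y_3 = 145, radius_3 = 38, px0_4 = 216, py0_4 = 185, px1_4 = 245, py1_4 = 291, px1_5 = 272, py1_5 = 29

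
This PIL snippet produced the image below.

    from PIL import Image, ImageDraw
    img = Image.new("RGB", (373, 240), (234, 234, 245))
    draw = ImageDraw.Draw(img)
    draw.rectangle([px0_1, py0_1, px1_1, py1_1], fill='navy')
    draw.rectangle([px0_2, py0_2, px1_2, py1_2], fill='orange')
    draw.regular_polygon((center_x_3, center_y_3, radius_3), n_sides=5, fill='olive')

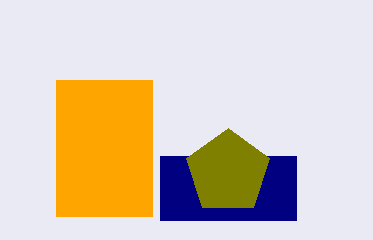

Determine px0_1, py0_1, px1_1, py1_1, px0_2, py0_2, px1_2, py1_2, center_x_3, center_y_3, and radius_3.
px0_1 = 160; py0_1 = 156; px1_1 = 296; py1_1 = 220; px0_2 = 56; py0_2 = 80; px1_2 = 152; py1_2 = 216; center_x_3 = 228; center_y_3 = 172; radius_3 = 44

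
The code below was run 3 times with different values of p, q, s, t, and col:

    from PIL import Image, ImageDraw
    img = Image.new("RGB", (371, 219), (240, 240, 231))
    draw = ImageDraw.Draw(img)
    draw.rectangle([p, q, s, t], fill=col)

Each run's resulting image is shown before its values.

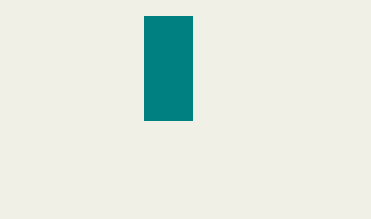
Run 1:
p = 144; q = 16; s = 192; t = 120; col = 'teal'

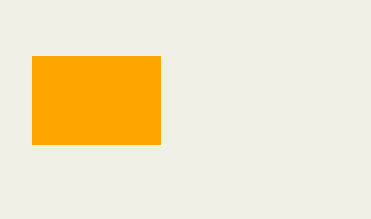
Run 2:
p = 32; q = 56; s = 160; t = 144; col = 'orange'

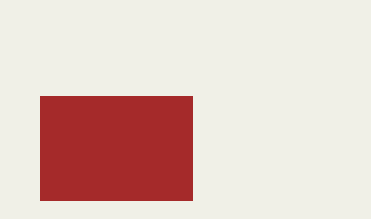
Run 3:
p = 40
q = 96
s = 192
t = 200
col = 'brown'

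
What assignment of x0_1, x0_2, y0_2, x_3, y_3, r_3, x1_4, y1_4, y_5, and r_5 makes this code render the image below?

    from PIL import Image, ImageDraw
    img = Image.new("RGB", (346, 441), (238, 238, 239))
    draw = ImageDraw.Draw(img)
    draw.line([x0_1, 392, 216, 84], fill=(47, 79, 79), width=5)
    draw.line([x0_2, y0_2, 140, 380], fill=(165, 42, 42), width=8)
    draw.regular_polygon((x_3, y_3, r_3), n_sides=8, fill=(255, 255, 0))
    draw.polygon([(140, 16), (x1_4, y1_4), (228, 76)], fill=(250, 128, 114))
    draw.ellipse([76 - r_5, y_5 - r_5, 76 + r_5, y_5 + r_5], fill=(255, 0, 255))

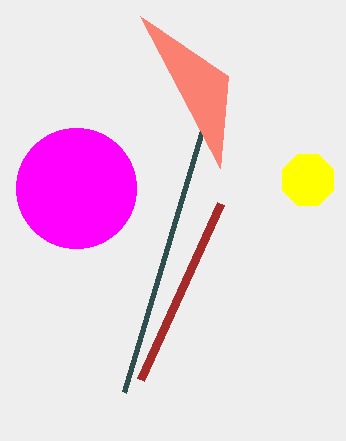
x0_1 = 124; x0_2 = 220; y0_2 = 204; x_3 = 308; y_3 = 180; r_3 = 28; x1_4 = 220; y1_4 = 168; y_5 = 188; r_5 = 60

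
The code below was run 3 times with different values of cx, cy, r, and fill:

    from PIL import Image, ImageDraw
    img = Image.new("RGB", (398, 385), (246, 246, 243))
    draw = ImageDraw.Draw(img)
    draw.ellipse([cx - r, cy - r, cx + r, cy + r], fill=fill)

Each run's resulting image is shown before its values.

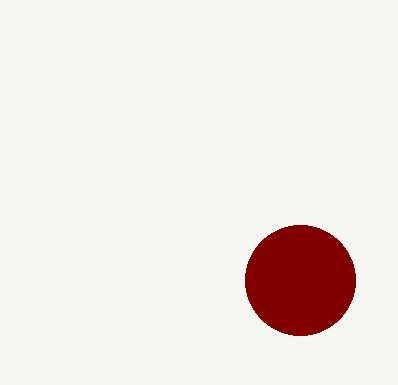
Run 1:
cx = 300; cy = 280; r = 55; fill = 'maroon'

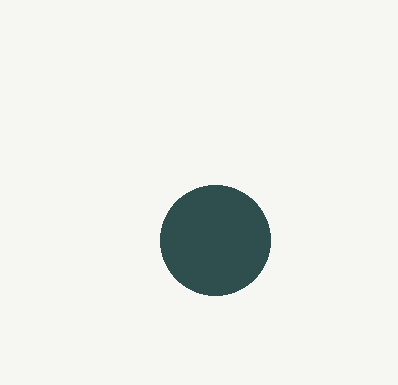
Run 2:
cx = 215
cy = 240
r = 55
fill = 'darkslategray'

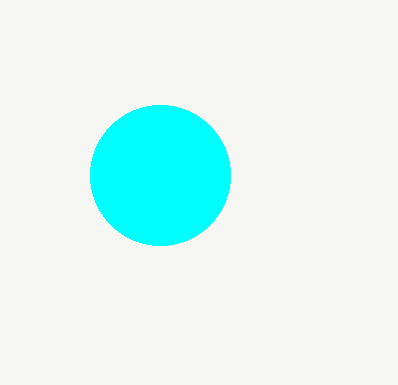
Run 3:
cx = 160
cy = 175
r = 70
fill = 'cyan'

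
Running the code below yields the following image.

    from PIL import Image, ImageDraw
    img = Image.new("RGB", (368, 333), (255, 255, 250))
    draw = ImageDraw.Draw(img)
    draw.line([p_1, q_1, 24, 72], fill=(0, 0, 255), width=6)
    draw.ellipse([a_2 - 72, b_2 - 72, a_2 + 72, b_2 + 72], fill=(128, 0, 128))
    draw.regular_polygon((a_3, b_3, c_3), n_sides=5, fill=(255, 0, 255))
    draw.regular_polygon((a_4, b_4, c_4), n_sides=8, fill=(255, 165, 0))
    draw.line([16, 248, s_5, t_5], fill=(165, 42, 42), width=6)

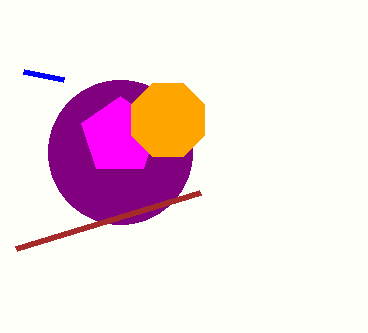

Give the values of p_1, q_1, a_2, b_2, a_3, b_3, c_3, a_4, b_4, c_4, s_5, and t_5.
p_1 = 64, q_1 = 80, a_2 = 120, b_2 = 152, a_3 = 120, b_3 = 136, c_3 = 40, a_4 = 168, b_4 = 120, c_4 = 40, s_5 = 200, t_5 = 192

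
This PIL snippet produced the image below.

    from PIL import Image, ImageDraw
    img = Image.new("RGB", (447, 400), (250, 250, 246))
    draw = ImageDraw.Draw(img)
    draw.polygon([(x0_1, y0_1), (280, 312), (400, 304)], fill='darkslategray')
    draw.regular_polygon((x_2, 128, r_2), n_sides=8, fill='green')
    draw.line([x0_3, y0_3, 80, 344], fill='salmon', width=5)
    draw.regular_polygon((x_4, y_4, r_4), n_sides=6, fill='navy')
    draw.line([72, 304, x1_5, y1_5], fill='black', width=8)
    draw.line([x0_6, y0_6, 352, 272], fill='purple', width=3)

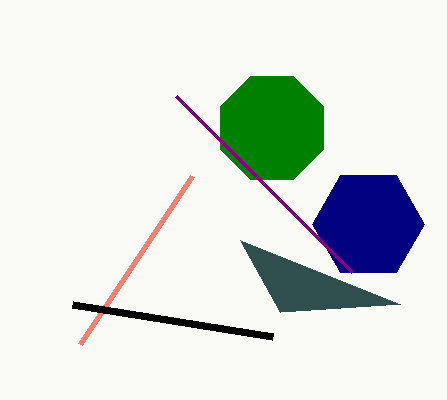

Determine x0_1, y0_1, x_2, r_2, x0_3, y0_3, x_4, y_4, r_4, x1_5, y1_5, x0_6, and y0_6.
x0_1 = 240; y0_1 = 240; x_2 = 272; r_2 = 56; x0_3 = 192; y0_3 = 176; x_4 = 368; y_4 = 224; r_4 = 56; x1_5 = 272; y1_5 = 336; x0_6 = 176; y0_6 = 96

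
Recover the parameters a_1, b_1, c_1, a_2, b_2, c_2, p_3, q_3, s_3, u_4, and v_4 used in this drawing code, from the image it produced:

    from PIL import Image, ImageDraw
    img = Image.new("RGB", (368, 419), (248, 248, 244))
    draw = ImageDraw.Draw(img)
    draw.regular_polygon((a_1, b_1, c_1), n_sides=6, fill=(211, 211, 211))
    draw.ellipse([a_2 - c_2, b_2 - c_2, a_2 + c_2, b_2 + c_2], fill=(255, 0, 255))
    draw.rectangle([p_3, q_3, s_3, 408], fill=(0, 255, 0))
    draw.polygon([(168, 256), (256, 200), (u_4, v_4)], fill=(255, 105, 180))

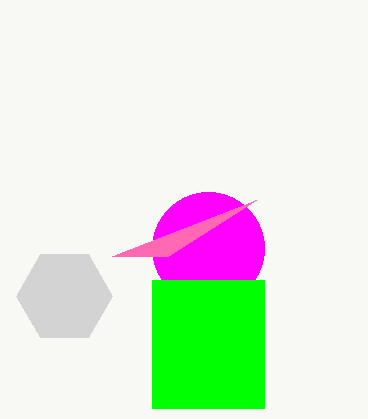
a_1 = 64; b_1 = 296; c_1 = 48; a_2 = 208; b_2 = 248; c_2 = 56; p_3 = 152; q_3 = 280; s_3 = 264; u_4 = 112; v_4 = 256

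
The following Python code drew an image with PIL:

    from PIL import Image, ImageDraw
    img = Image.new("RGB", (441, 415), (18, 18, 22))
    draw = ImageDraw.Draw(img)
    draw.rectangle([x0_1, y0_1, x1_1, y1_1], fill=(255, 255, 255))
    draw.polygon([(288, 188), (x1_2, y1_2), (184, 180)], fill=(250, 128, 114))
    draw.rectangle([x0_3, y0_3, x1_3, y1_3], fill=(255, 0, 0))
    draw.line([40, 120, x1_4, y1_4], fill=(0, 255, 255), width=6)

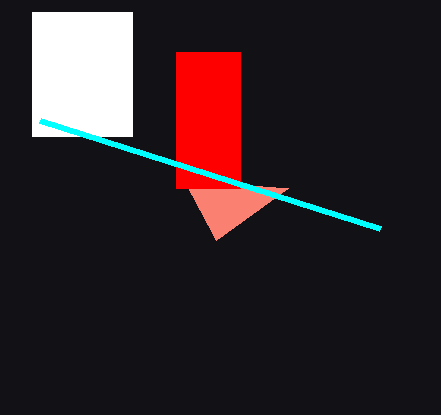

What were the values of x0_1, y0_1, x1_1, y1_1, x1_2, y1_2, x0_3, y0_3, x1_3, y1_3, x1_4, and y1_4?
x0_1 = 32
y0_1 = 12
x1_1 = 132
y1_1 = 136
x1_2 = 216
y1_2 = 240
x0_3 = 176
y0_3 = 52
x1_3 = 240
y1_3 = 188
x1_4 = 380
y1_4 = 228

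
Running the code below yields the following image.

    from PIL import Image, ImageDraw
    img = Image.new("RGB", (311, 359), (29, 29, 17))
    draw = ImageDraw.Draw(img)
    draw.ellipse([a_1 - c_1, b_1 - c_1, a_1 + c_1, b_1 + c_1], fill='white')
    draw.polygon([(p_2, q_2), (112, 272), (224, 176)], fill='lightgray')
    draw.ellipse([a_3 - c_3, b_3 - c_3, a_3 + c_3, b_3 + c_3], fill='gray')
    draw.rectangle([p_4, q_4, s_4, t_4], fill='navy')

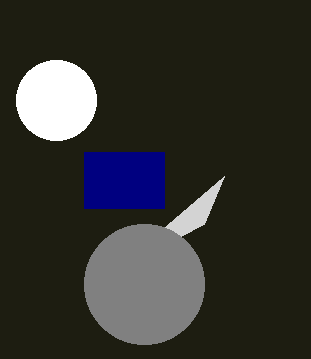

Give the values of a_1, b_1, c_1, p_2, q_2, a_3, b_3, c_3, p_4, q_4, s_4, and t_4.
a_1 = 56
b_1 = 100
c_1 = 40
p_2 = 204
q_2 = 224
a_3 = 144
b_3 = 284
c_3 = 60
p_4 = 84
q_4 = 152
s_4 = 164
t_4 = 208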